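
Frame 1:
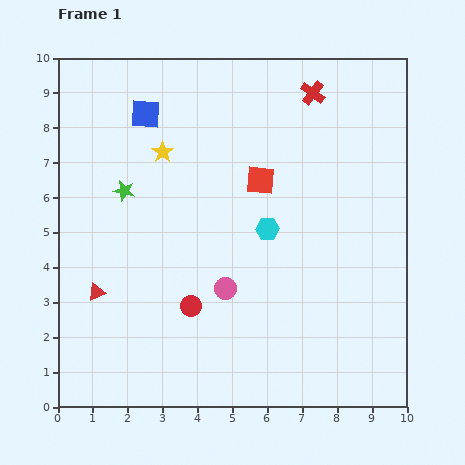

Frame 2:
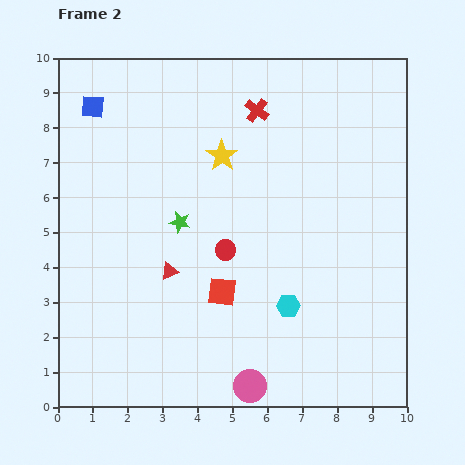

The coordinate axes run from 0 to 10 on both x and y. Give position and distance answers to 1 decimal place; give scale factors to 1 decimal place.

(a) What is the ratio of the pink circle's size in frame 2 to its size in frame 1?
1.5×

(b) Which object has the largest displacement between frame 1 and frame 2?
the red square

(moved 3.4; next 2.9)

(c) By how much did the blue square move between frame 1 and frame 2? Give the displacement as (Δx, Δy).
(-1.5, 0.2)

The blue square was at (2.5, 8.4) in frame 1 and (1.0, 8.6) in frame 2.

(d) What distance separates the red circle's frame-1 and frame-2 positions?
1.9

The red circle moved from (3.8, 2.9) to (4.8, 4.5), a distance of √(1.0² + 1.6²) ≈ 1.9.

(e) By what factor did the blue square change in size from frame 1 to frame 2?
0.8×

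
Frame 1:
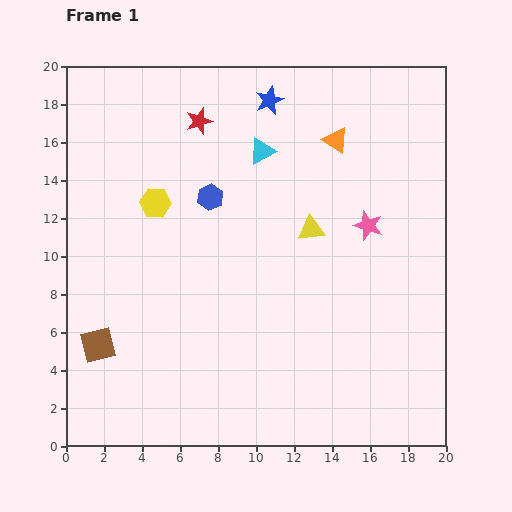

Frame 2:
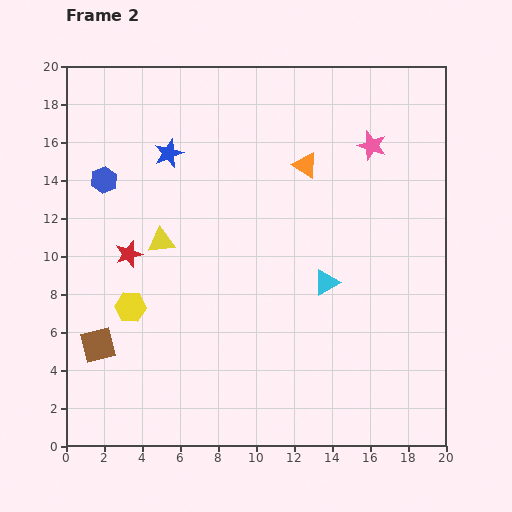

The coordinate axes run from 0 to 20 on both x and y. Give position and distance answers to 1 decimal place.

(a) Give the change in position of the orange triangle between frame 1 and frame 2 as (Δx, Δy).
(-1.6, -1.3)

The orange triangle was at (14.2, 16.1) in frame 1 and (12.6, 14.8) in frame 2.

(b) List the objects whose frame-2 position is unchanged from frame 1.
the brown square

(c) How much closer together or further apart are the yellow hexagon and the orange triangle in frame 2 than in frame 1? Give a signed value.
+1.8

Distance in frame 1: 10.1. Distance in frame 2: 11.9.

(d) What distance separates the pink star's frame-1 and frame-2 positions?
4.2

The pink star moved from (15.9, 11.6) to (16.1, 15.8), a distance of √(0.2² + 4.2²) ≈ 4.2.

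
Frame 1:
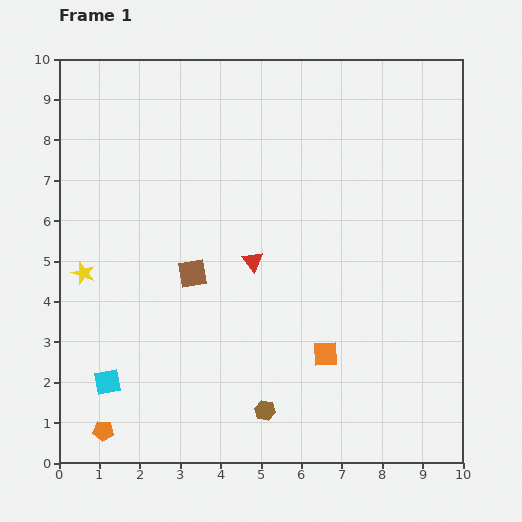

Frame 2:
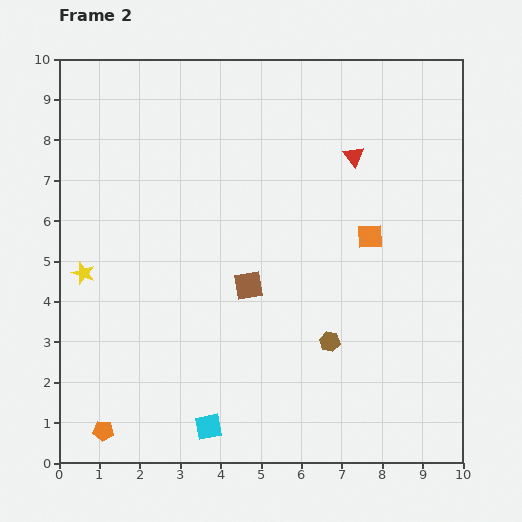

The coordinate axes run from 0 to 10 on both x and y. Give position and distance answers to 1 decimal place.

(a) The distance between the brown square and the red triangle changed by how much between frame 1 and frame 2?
+2.6

Distance in frame 1: 1.5. Distance in frame 2: 4.1.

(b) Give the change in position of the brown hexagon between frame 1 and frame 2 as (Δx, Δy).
(1.6, 1.7)

The brown hexagon was at (5.1, 1.3) in frame 1 and (6.7, 3.0) in frame 2.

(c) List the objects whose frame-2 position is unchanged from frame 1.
the orange pentagon, the yellow star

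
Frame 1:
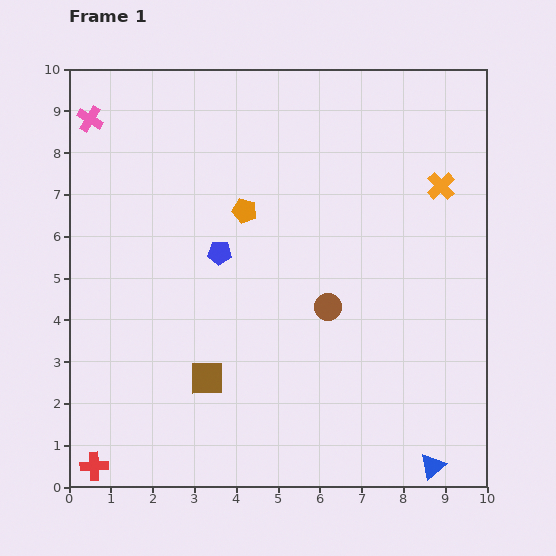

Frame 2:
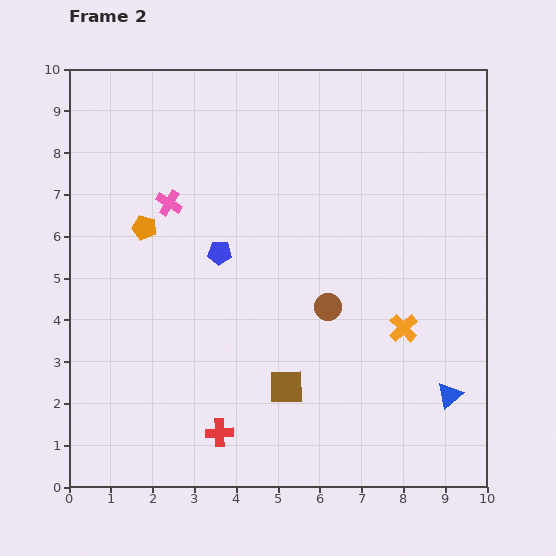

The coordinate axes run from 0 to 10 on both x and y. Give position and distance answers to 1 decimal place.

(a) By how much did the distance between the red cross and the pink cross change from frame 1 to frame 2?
-2.7

Distance in frame 1: 8.3. Distance in frame 2: 5.6.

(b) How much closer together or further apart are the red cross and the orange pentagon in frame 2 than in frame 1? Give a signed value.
-1.9

Distance in frame 1: 7.1. Distance in frame 2: 5.2.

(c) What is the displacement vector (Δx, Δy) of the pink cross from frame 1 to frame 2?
(1.9, -2.0)

The pink cross was at (0.5, 8.8) in frame 1 and (2.4, 6.8) in frame 2.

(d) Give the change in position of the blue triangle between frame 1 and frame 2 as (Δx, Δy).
(0.4, 1.7)

The blue triangle was at (8.7, 0.5) in frame 1 and (9.1, 2.2) in frame 2.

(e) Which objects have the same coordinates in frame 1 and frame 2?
the blue pentagon, the brown circle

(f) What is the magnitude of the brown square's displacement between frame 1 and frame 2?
1.9

The brown square moved from (3.3, 2.6) to (5.2, 2.4), a distance of √(1.9² + 0.2²) ≈ 1.9.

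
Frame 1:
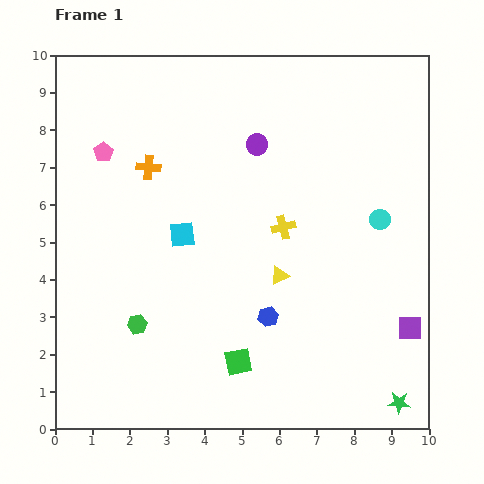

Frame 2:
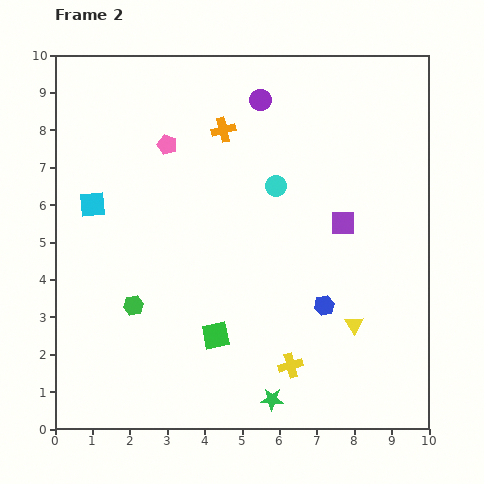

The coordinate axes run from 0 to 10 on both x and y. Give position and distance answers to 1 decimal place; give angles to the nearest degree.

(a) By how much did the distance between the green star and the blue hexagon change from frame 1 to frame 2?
-1.3

Distance in frame 1: 4.2. Distance in frame 2: 2.9.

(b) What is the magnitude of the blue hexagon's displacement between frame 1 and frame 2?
1.5

The blue hexagon moved from (5.7, 3.0) to (7.2, 3.3), a distance of √(1.5² + 0.3²) ≈ 1.5.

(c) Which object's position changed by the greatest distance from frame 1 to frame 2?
the yellow cross

(moved 3.7; next 3.4)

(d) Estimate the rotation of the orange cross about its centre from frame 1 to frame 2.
19° counter-clockwise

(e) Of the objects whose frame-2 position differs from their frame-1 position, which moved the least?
the green hexagon

(moved 0.5)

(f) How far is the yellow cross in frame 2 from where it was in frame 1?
3.7

The yellow cross moved from (6.1, 5.4) to (6.3, 1.7), a distance of √(0.2² + 3.7²) ≈ 3.7.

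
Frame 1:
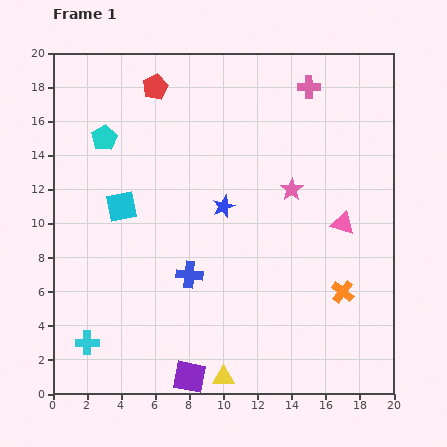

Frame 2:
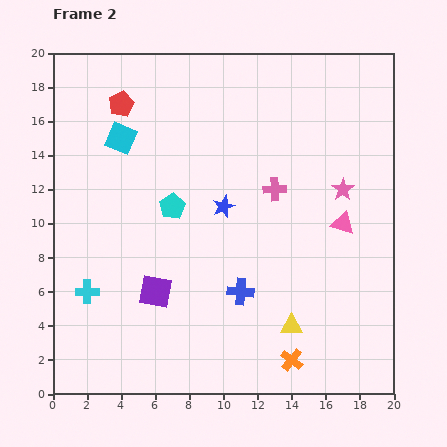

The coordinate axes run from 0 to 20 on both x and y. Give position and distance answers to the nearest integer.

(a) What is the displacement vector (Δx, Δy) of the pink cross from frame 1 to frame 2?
(-2, -6)

The pink cross was at (15, 18) in frame 1 and (13, 12) in frame 2.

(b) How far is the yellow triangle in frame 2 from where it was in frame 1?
5

The yellow triangle moved from (10, 1) to (14, 4), a distance of √(4² + 3²) ≈ 5.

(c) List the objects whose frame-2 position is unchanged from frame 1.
the pink triangle, the blue star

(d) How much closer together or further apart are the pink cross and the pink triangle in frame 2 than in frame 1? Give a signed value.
-4

Distance in frame 1: 8. Distance in frame 2: 4.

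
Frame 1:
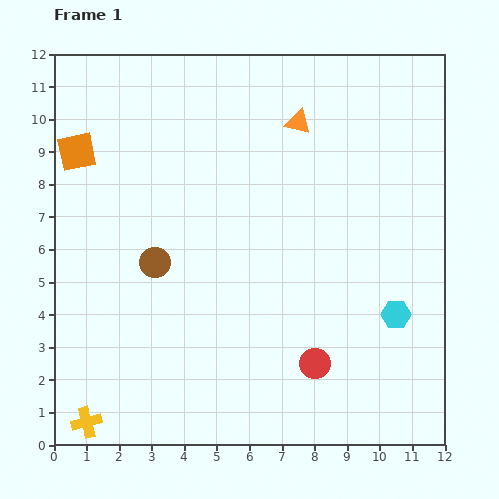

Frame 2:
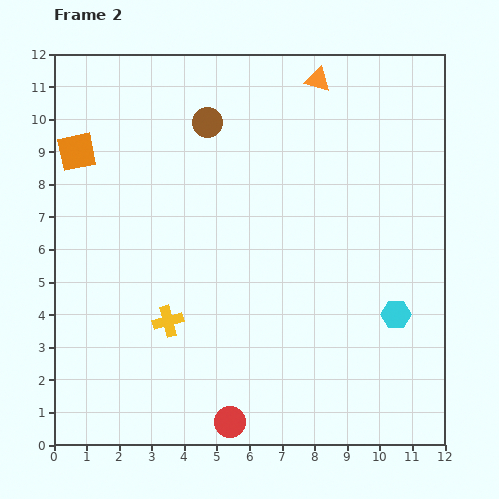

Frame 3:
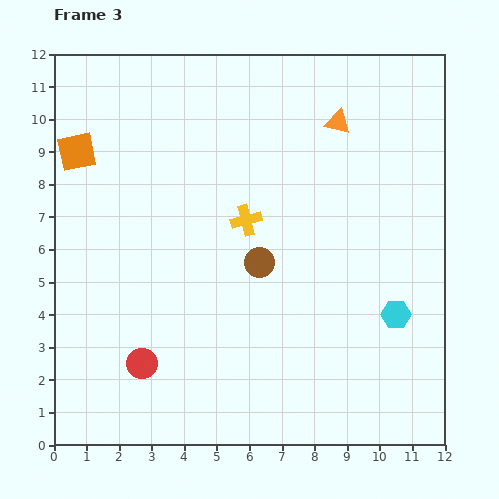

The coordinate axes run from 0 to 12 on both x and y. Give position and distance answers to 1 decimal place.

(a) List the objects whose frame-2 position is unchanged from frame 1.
the orange square, the cyan hexagon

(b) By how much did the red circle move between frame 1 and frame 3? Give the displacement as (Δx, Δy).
(-5.3, 0.0)

The red circle was at (8.0, 2.5) in frame 1 and (2.7, 2.5) in frame 3.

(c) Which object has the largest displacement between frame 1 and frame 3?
the yellow cross

(moved 7.9; next 5.3)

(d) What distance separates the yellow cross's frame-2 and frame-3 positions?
3.9

The yellow cross moved from (3.5, 3.8) to (5.9, 6.9), a distance of √(2.4² + 3.1²) ≈ 3.9.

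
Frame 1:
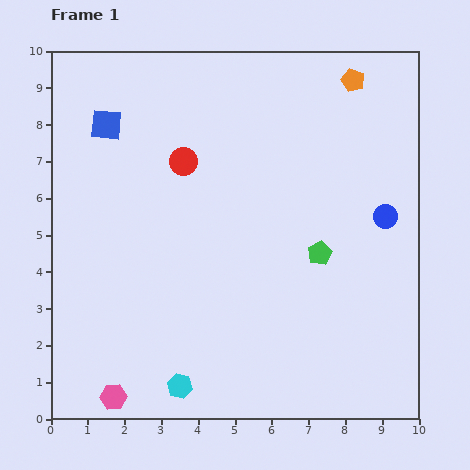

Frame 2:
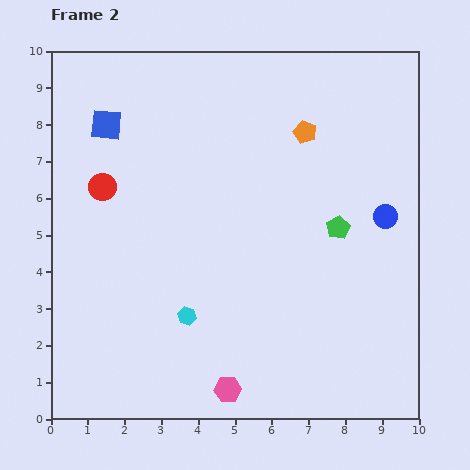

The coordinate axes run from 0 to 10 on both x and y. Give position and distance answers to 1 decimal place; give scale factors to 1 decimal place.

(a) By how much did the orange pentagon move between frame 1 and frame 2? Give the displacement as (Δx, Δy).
(-1.3, -1.4)

The orange pentagon was at (8.2, 9.2) in frame 1 and (6.9, 7.8) in frame 2.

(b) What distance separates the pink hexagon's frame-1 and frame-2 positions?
3.1

The pink hexagon moved from (1.7, 0.6) to (4.8, 0.8), a distance of √(3.1² + 0.2²) ≈ 3.1.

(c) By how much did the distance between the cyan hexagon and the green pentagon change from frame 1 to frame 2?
-0.4

Distance in frame 1: 5.2. Distance in frame 2: 4.8.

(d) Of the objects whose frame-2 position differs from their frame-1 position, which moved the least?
the green pentagon

(moved 0.9)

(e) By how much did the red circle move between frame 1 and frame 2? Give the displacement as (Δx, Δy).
(-2.2, -0.7)

The red circle was at (3.6, 7.0) in frame 1 and (1.4, 6.3) in frame 2.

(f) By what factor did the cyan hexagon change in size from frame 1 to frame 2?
0.7×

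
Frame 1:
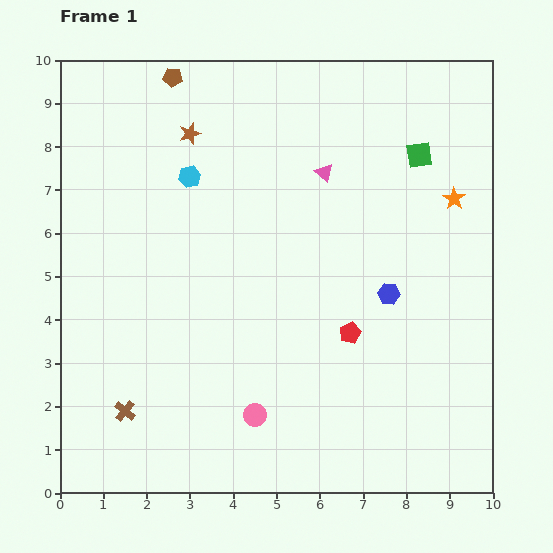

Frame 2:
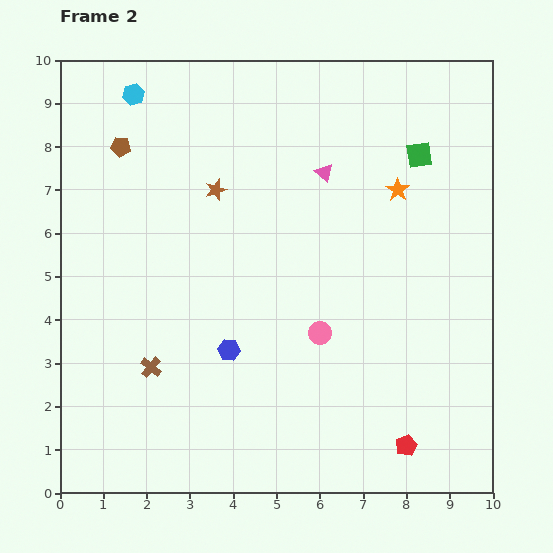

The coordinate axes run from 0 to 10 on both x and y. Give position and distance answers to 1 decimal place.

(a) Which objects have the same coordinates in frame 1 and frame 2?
the green square, the pink triangle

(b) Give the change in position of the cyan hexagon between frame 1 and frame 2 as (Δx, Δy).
(-1.3, 1.9)

The cyan hexagon was at (3.0, 7.3) in frame 1 and (1.7, 9.2) in frame 2.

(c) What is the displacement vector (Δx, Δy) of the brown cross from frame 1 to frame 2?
(0.6, 1.0)

The brown cross was at (1.5, 1.9) in frame 1 and (2.1, 2.9) in frame 2.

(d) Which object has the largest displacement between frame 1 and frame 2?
the blue hexagon

(moved 3.9; next 2.9)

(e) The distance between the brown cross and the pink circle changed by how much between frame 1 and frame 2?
+1.0

Distance in frame 1: 3.0. Distance in frame 2: 4.0.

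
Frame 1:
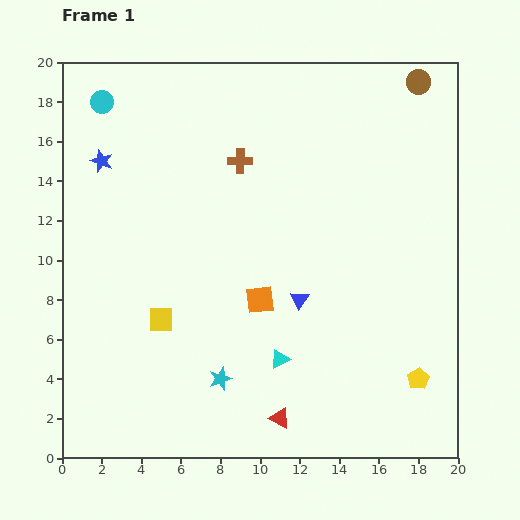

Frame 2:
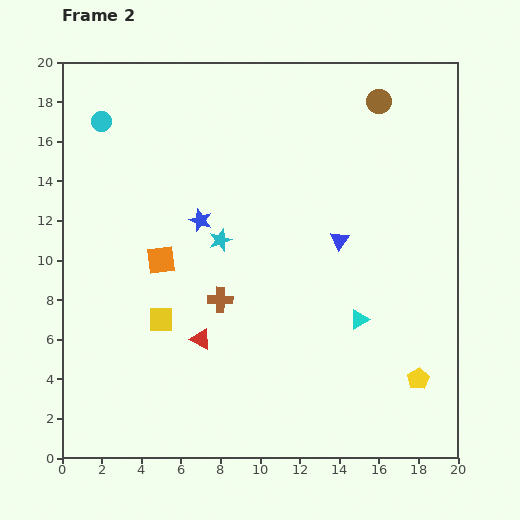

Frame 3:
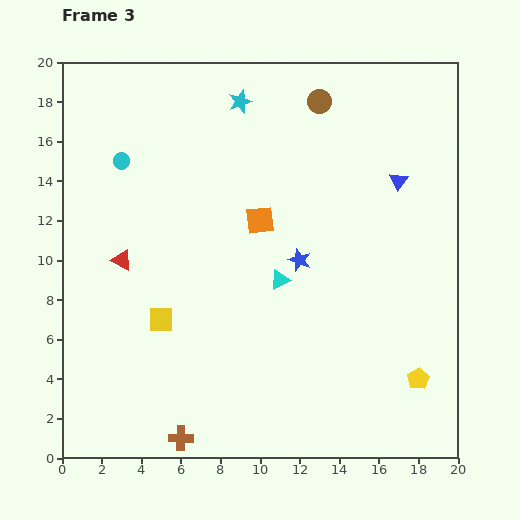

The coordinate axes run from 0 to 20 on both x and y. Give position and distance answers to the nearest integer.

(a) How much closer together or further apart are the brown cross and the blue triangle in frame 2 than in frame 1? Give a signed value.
-1

Distance in frame 1: 8. Distance in frame 2: 7.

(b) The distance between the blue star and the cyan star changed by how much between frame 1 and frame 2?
-12

Distance in frame 1: 13. Distance in frame 2: 1.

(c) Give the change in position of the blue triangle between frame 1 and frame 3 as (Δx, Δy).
(5, 6)

The blue triangle was at (12, 8) in frame 1 and (17, 14) in frame 3.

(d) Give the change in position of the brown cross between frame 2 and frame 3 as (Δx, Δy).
(-2, -7)

The brown cross was at (8, 8) in frame 2 and (6, 1) in frame 3.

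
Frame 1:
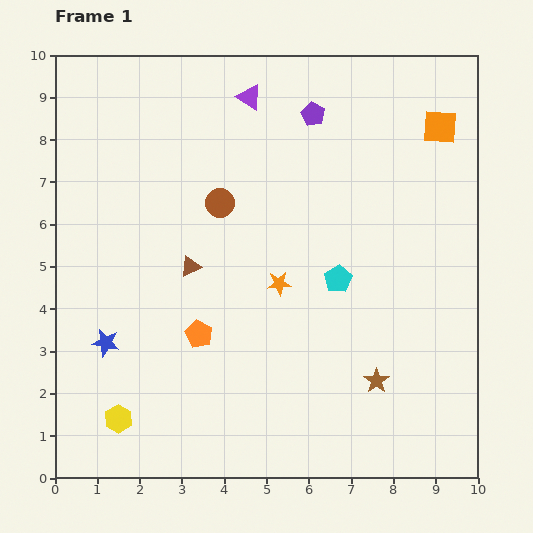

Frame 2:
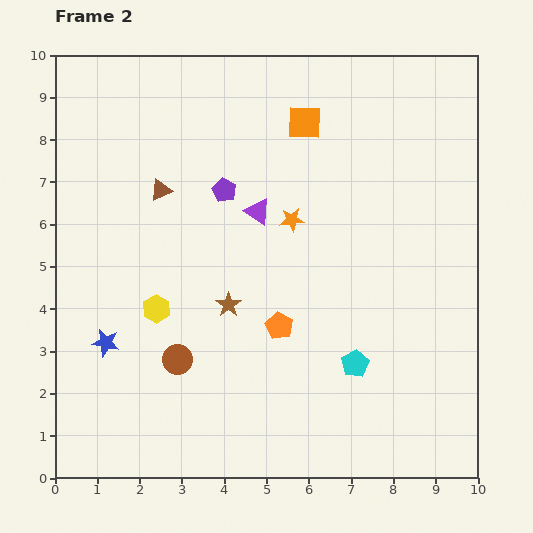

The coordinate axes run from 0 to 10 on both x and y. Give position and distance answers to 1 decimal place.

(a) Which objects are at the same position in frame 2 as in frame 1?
the blue star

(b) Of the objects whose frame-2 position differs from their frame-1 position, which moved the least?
the orange star

(moved 1.5)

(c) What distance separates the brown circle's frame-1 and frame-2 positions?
3.8

The brown circle moved from (3.9, 6.5) to (2.9, 2.8), a distance of √(1.0² + 3.7²) ≈ 3.8.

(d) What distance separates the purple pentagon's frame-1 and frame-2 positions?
2.8

The purple pentagon moved from (6.1, 8.6) to (4.0, 6.8), a distance of √(2.1² + 1.8²) ≈ 2.8.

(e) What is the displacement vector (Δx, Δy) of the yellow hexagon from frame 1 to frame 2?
(0.9, 2.6)

The yellow hexagon was at (1.5, 1.4) in frame 1 and (2.4, 4.0) in frame 2.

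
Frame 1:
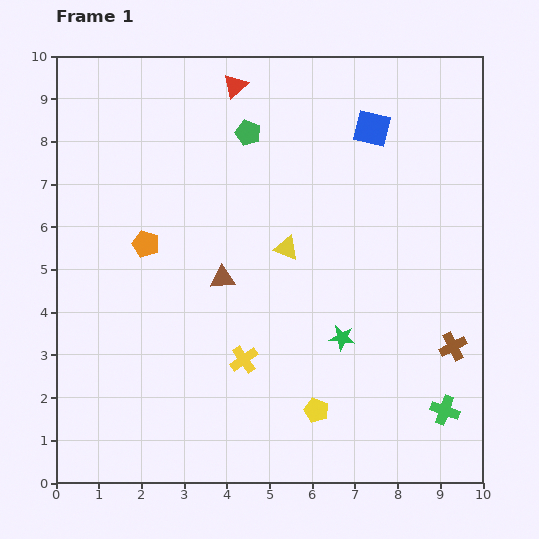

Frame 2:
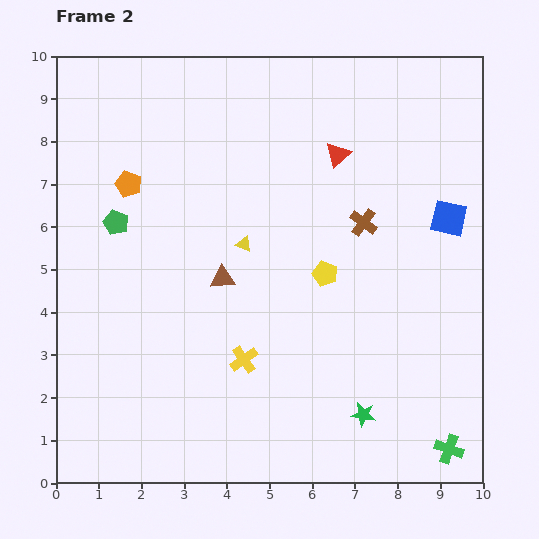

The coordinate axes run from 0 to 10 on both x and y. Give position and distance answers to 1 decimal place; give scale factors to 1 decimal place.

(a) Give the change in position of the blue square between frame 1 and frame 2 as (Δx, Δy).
(1.8, -2.1)

The blue square was at (7.4, 8.3) in frame 1 and (9.2, 6.2) in frame 2.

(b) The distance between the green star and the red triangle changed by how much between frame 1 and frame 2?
-0.3

Distance in frame 1: 6.4. Distance in frame 2: 6.1.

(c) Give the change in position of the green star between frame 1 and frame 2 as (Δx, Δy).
(0.5, -1.8)

The green star was at (6.7, 3.4) in frame 1 and (7.2, 1.6) in frame 2.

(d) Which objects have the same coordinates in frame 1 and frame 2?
the yellow cross, the brown triangle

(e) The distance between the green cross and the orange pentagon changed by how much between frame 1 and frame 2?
+1.7

Distance in frame 1: 8.0. Distance in frame 2: 9.7.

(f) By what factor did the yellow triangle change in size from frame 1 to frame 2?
0.6×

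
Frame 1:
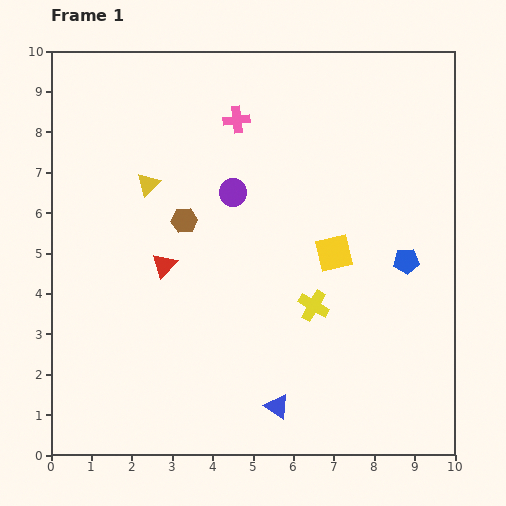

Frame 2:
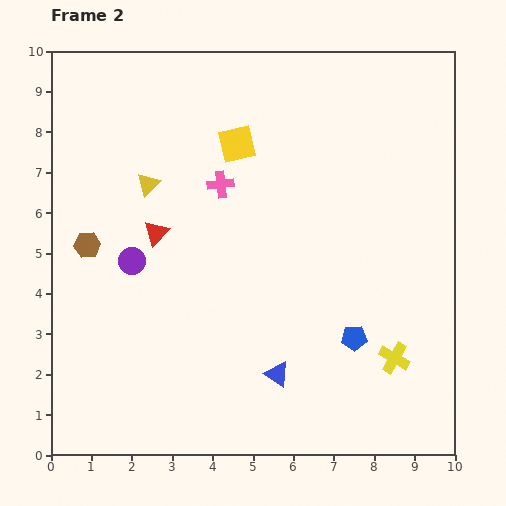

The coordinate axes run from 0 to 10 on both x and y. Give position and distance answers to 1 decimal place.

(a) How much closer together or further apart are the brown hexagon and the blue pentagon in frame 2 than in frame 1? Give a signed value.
+1.4

Distance in frame 1: 5.6. Distance in frame 2: 7.0.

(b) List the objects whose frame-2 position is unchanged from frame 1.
the yellow triangle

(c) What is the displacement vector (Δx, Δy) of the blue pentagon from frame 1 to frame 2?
(-1.3, -1.9)

The blue pentagon was at (8.8, 4.8) in frame 1 and (7.5, 2.9) in frame 2.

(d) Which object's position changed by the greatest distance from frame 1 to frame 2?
the yellow square

(moved 3.6; next 3.0)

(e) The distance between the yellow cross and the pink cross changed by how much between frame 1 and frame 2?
+1.1

Distance in frame 1: 5.0. Distance in frame 2: 6.1.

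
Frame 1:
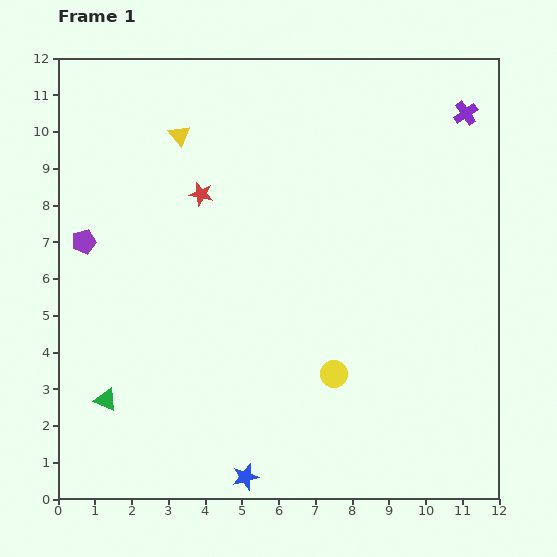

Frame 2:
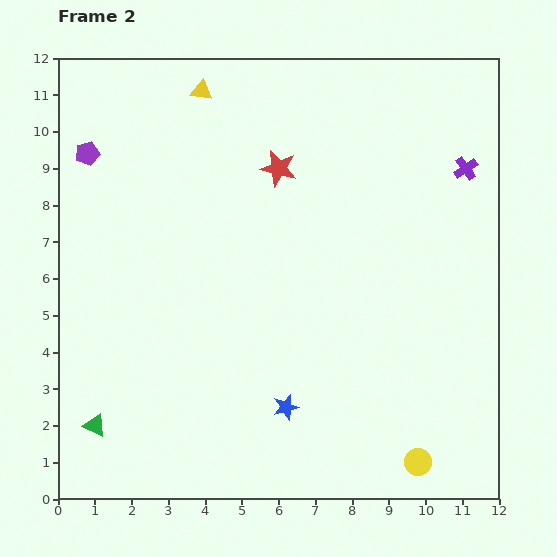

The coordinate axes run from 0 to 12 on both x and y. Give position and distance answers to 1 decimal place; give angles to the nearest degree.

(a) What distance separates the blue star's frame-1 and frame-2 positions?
2.2

The blue star moved from (5.1, 0.6) to (6.2, 2.5), a distance of √(1.1² + 1.9²) ≈ 2.2.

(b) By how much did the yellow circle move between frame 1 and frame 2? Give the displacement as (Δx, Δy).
(2.3, -2.4)

The yellow circle was at (7.5, 3.4) in frame 1 and (9.8, 1.0) in frame 2.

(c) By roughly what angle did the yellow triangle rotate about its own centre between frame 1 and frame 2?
43° counter-clockwise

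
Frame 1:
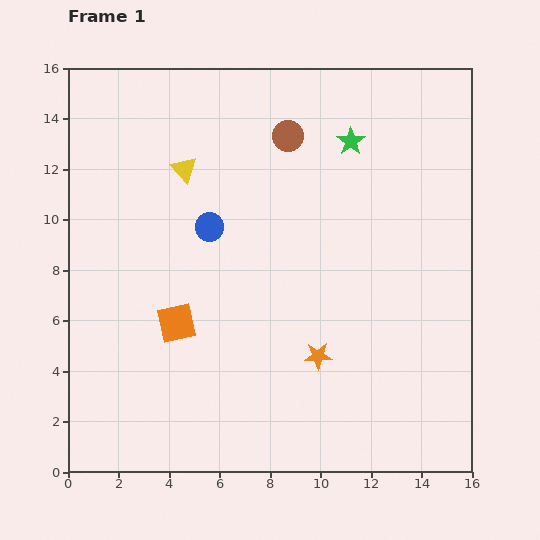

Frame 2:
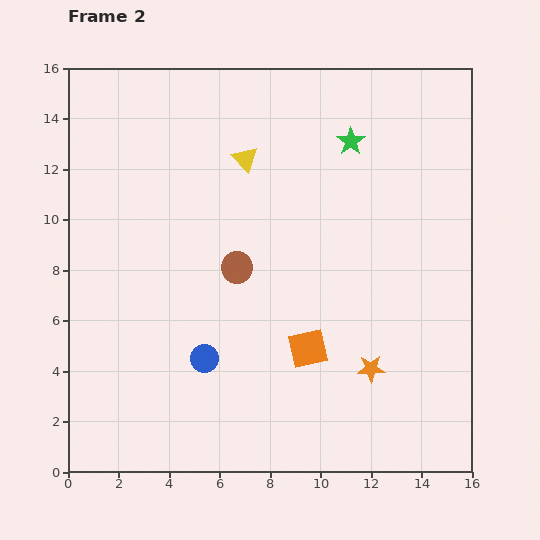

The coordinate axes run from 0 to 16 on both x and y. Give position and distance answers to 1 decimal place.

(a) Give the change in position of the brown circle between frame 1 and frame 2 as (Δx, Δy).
(-2.0, -5.2)

The brown circle was at (8.7, 13.3) in frame 1 and (6.7, 8.1) in frame 2.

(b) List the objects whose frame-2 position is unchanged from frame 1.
the green star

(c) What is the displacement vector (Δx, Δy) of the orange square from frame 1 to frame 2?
(5.2, -1.0)

The orange square was at (4.3, 5.9) in frame 1 and (9.5, 4.9) in frame 2.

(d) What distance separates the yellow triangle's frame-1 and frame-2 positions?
2.4

The yellow triangle moved from (4.6, 12.0) to (7.0, 12.4), a distance of √(2.4² + 0.4²) ≈ 2.4.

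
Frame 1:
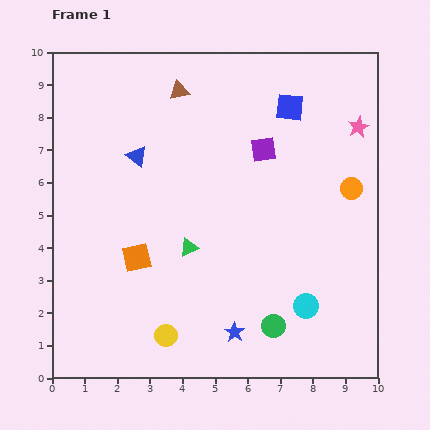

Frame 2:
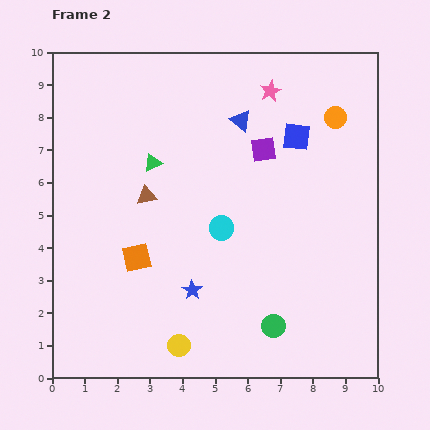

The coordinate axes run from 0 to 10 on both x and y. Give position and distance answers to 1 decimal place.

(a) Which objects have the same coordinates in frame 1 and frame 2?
the orange square, the purple square, the green circle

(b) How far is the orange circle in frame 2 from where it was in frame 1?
2.3

The orange circle moved from (9.2, 5.8) to (8.7, 8.0), a distance of √(0.5² + 2.2²) ≈ 2.3.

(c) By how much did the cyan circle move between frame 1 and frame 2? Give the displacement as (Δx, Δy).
(-2.6, 2.4)

The cyan circle was at (7.8, 2.2) in frame 1 and (5.2, 4.6) in frame 2.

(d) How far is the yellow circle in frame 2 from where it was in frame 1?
0.5

The yellow circle moved from (3.5, 1.3) to (3.9, 1.0), a distance of √(0.4² + 0.3²) ≈ 0.5.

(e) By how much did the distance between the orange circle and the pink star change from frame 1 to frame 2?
+0.3

Distance in frame 1: 1.9. Distance in frame 2: 2.2.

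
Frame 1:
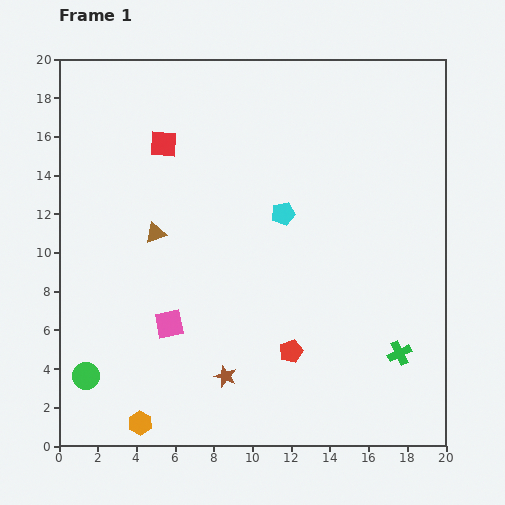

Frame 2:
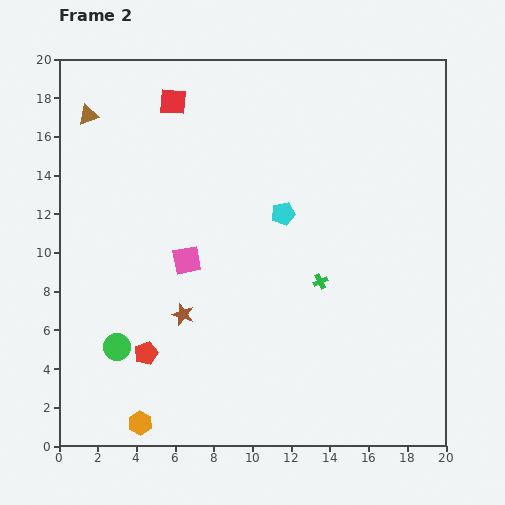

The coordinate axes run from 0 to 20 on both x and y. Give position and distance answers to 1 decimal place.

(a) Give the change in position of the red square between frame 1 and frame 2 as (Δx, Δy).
(0.5, 2.2)

The red square was at (5.4, 15.6) in frame 1 and (5.9, 17.8) in frame 2.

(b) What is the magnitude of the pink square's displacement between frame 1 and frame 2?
3.4

The pink square moved from (5.7, 6.3) to (6.6, 9.6), a distance of √(0.9² + 3.3²) ≈ 3.4.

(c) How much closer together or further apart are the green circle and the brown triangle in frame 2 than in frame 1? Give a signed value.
+3.9

Distance in frame 1: 8.2. Distance in frame 2: 12.1.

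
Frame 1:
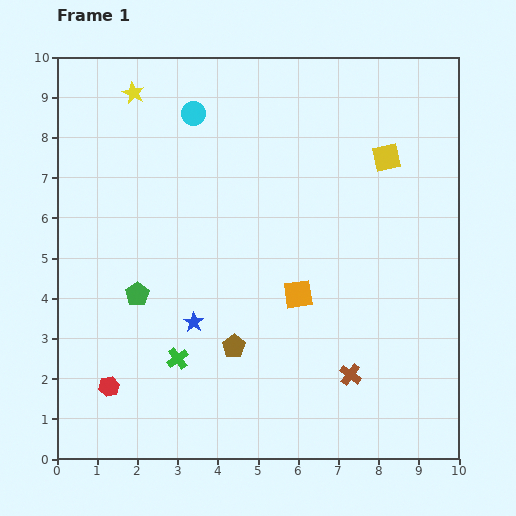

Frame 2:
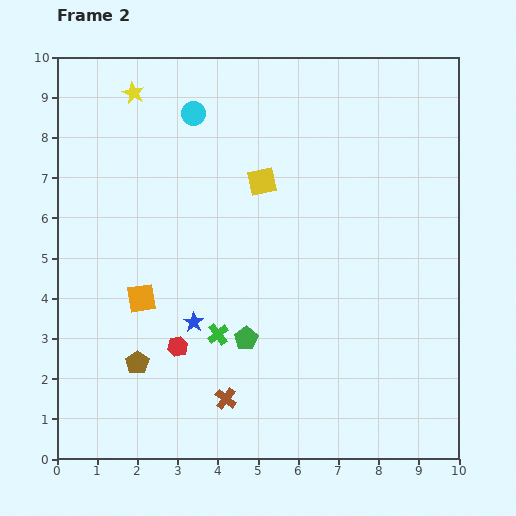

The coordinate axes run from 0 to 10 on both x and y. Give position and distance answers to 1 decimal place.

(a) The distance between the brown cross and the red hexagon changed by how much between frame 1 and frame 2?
-4.2

Distance in frame 1: 6.0. Distance in frame 2: 1.8.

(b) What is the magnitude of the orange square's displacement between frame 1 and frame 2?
3.9

The orange square moved from (6.0, 4.1) to (2.1, 4.0), a distance of √(3.9² + 0.1²) ≈ 3.9.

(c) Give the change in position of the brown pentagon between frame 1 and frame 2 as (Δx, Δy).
(-2.4, -0.4)

The brown pentagon was at (4.4, 2.8) in frame 1 and (2.0, 2.4) in frame 2.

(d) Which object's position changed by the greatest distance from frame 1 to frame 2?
the orange square

(moved 3.9; next 3.2)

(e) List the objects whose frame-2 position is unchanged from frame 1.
the cyan circle, the yellow star, the blue star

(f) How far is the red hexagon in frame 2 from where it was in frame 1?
2.0

The red hexagon moved from (1.3, 1.8) to (3.0, 2.8), a distance of √(1.7² + 1.0²) ≈ 2.0.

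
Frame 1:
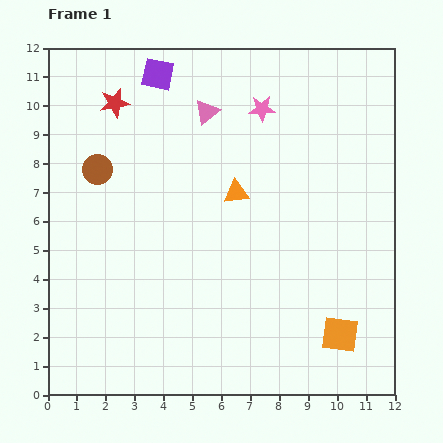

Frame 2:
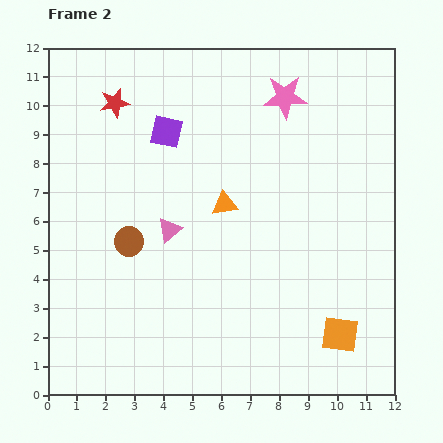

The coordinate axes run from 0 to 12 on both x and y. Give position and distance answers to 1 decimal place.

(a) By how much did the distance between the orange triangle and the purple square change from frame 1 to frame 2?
-1.7

Distance in frame 1: 4.9. Distance in frame 2: 3.2.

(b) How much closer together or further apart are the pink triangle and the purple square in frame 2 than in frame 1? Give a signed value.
+1.3

Distance in frame 1: 2.1. Distance in frame 2: 3.4.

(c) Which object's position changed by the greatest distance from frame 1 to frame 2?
the pink triangle

(moved 4.3; next 2.7)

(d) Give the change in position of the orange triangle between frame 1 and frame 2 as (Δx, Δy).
(-0.4, -0.4)

The orange triangle was at (6.5, 7.0) in frame 1 and (6.1, 6.6) in frame 2.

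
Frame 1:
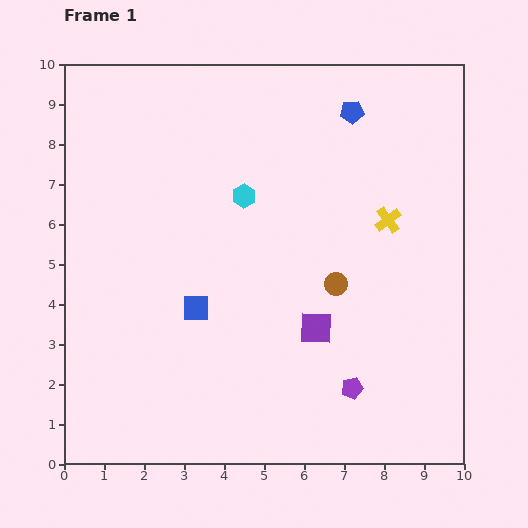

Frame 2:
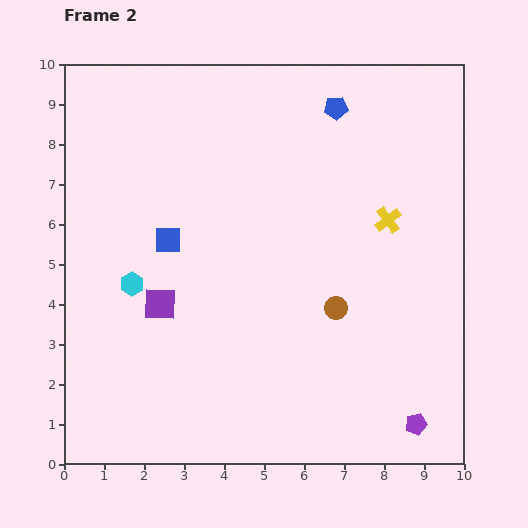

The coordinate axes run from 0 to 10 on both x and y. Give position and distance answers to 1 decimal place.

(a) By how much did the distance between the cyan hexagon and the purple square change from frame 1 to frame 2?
-2.9

Distance in frame 1: 3.8. Distance in frame 2: 0.9.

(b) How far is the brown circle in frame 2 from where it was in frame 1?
0.6

The brown circle moved from (6.8, 4.5) to (6.8, 3.9), a distance of √(0.0² + 0.6²) ≈ 0.6.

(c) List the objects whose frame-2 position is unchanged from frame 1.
the yellow cross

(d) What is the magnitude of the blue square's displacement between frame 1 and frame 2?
1.8

The blue square moved from (3.3, 3.9) to (2.6, 5.6), a distance of √(0.7² + 1.7²) ≈ 1.8.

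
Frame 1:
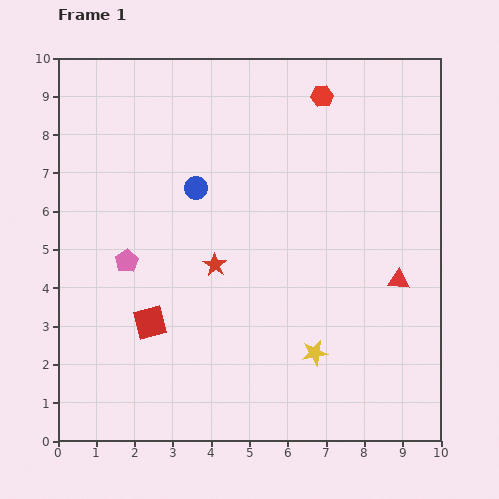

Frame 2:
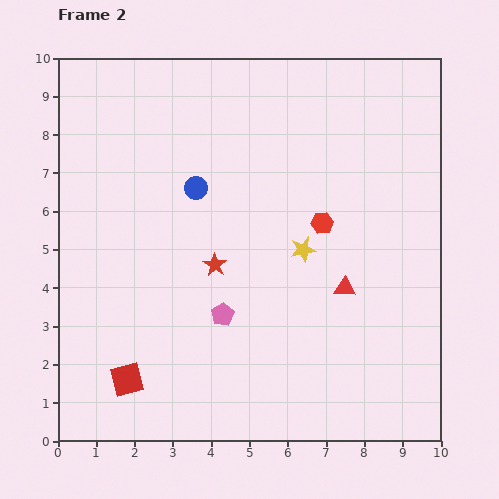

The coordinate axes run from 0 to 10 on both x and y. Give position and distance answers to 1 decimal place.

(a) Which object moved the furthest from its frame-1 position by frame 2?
the red hexagon

(moved 3.3; next 2.9)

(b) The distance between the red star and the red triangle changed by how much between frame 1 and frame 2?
-1.3

Distance in frame 1: 4.8. Distance in frame 2: 3.5.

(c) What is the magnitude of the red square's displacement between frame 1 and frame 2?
1.6

The red square moved from (2.4, 3.1) to (1.8, 1.6), a distance of √(0.6² + 1.5²) ≈ 1.6.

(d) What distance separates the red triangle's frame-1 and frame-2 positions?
1.4

The red triangle moved from (8.9, 4.2) to (7.5, 4.0), a distance of √(1.4² + 0.2²) ≈ 1.4.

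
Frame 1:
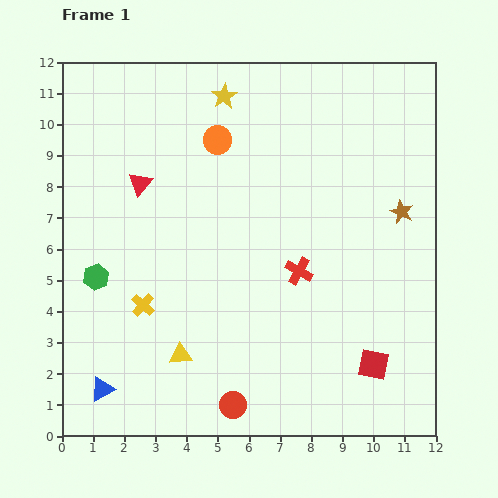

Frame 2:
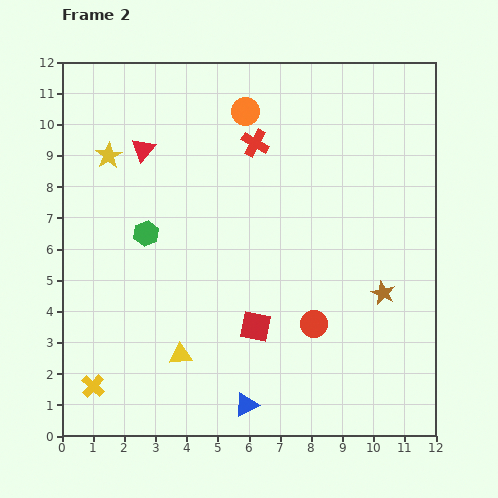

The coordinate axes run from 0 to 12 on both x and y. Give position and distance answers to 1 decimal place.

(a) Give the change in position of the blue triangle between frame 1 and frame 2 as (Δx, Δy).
(4.6, -0.5)

The blue triangle was at (1.3, 1.5) in frame 1 and (5.9, 1.0) in frame 2.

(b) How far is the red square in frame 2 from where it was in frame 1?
4.0

The red square moved from (10.0, 2.3) to (6.2, 3.5), a distance of √(3.8² + 1.2²) ≈ 4.0.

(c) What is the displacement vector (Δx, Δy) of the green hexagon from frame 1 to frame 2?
(1.6, 1.4)

The green hexagon was at (1.1, 5.1) in frame 1 and (2.7, 6.5) in frame 2.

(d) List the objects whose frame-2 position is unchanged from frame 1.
the yellow triangle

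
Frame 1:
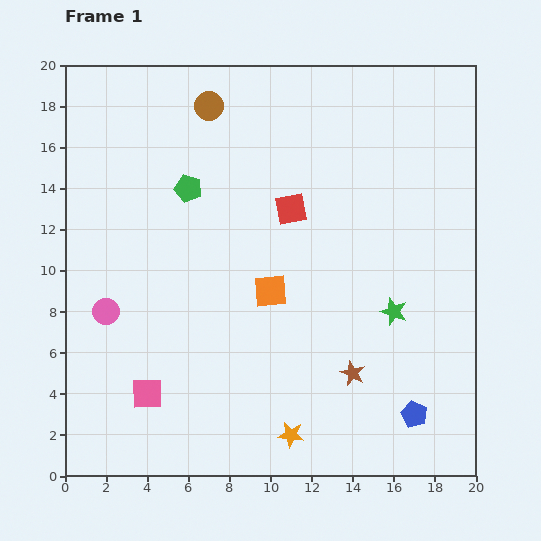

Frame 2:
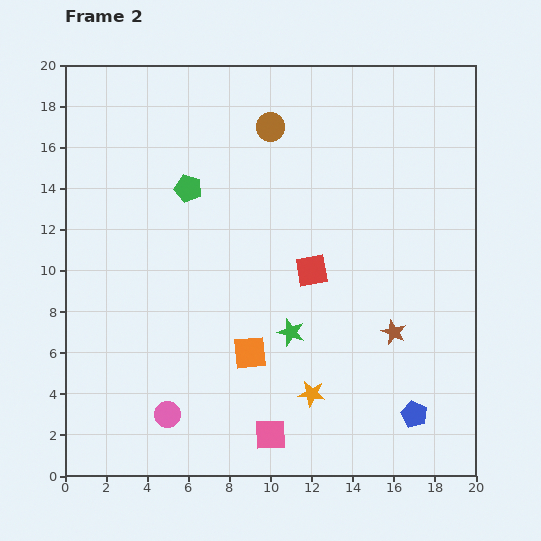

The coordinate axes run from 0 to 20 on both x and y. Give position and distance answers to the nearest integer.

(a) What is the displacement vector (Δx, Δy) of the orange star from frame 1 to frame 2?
(1, 2)

The orange star was at (11, 2) in frame 1 and (12, 4) in frame 2.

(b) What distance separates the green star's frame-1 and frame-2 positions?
5

The green star moved from (16, 8) to (11, 7), a distance of √(5² + 1²) ≈ 5.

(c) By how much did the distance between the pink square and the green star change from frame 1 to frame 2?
-8

Distance in frame 1: 13. Distance in frame 2: 5.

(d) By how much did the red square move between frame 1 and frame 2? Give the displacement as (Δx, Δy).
(1, -3)

The red square was at (11, 13) in frame 1 and (12, 10) in frame 2.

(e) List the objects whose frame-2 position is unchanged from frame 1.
the blue pentagon, the green pentagon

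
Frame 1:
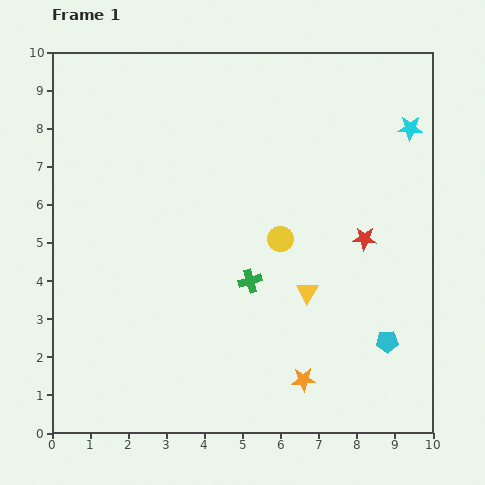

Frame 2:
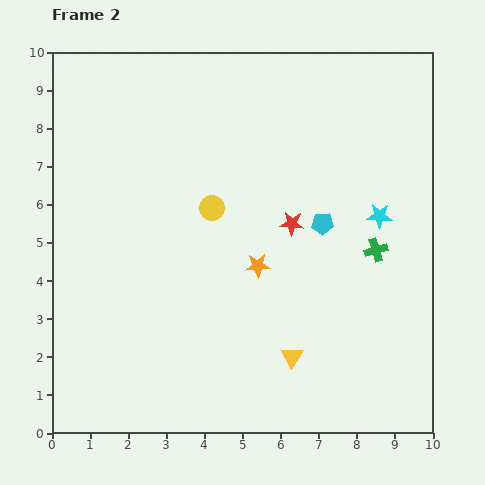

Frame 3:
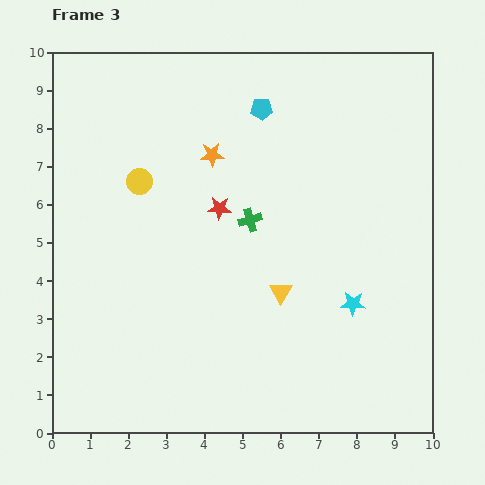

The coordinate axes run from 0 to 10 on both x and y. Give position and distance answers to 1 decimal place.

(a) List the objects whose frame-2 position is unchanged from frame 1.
none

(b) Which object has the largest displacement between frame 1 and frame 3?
the cyan pentagon

(moved 6.9; next 6.4)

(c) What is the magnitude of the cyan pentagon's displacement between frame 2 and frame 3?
3.4

The cyan pentagon moved from (7.1, 5.5) to (5.5, 8.5), a distance of √(1.6² + 3.0²) ≈ 3.4.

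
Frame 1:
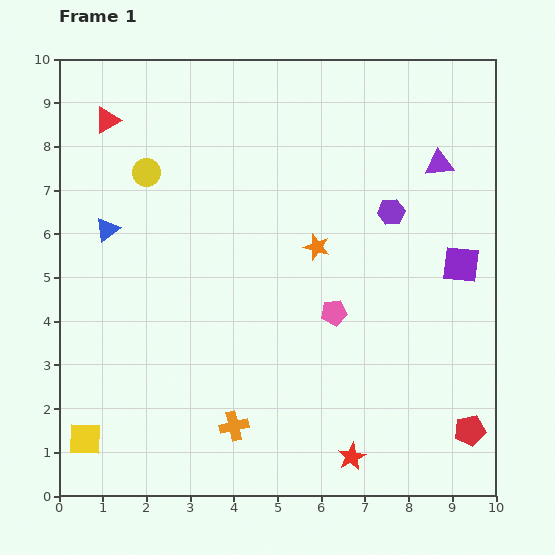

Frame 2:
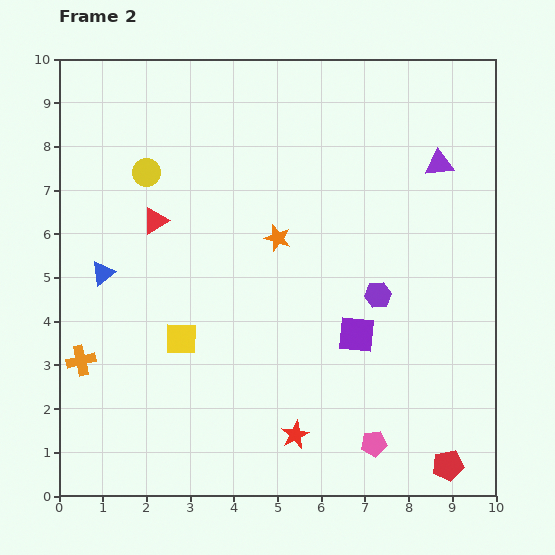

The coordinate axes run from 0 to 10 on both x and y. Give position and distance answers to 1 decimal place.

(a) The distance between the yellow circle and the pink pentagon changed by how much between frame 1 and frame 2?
+2.7

Distance in frame 1: 5.4. Distance in frame 2: 8.1.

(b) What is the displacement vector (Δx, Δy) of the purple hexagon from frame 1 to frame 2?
(-0.3, -1.9)

The purple hexagon was at (7.6, 6.5) in frame 1 and (7.3, 4.6) in frame 2.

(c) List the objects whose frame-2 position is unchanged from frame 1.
the purple triangle, the yellow circle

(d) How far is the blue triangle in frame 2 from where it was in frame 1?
1.0

The blue triangle moved from (1.1, 6.1) to (1.0, 5.1), a distance of √(0.1² + 1.0²) ≈ 1.0.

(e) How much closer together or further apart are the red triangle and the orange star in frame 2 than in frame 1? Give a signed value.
-2.8

Distance in frame 1: 5.6. Distance in frame 2: 2.8.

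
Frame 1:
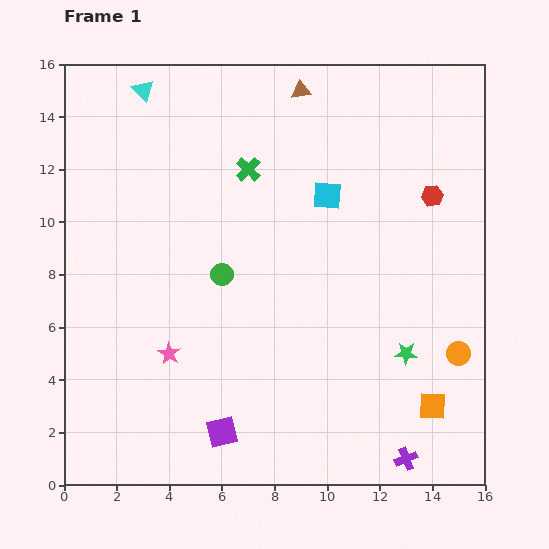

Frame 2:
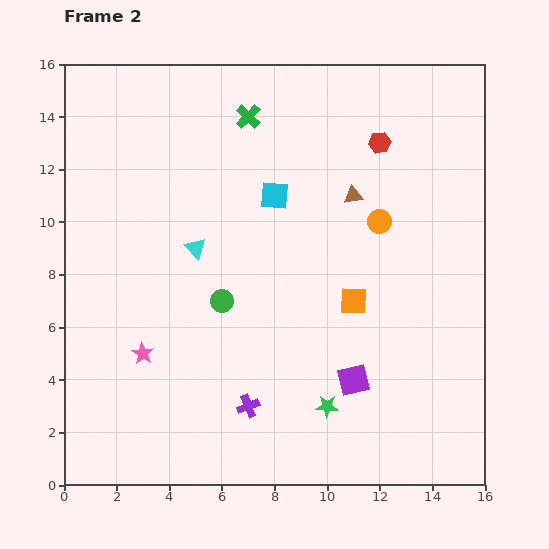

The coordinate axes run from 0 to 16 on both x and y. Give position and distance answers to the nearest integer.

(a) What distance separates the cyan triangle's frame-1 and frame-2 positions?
6

The cyan triangle moved from (3, 15) to (5, 9), a distance of √(2² + 6²) ≈ 6.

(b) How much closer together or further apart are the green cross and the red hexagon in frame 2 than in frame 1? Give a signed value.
-2

Distance in frame 1: 7. Distance in frame 2: 5.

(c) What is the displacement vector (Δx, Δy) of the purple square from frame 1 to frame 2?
(5, 2)

The purple square was at (6, 2) in frame 1 and (11, 4) in frame 2.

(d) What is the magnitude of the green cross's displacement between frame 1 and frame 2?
2

The green cross moved from (7, 12) to (7, 14), a distance of √(0² + 2²) ≈ 2.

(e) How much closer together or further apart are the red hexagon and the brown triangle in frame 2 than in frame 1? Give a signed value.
-4

Distance in frame 1: 6. Distance in frame 2: 2.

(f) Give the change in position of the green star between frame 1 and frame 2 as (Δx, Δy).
(-3, -2)

The green star was at (13, 5) in frame 1 and (10, 3) in frame 2.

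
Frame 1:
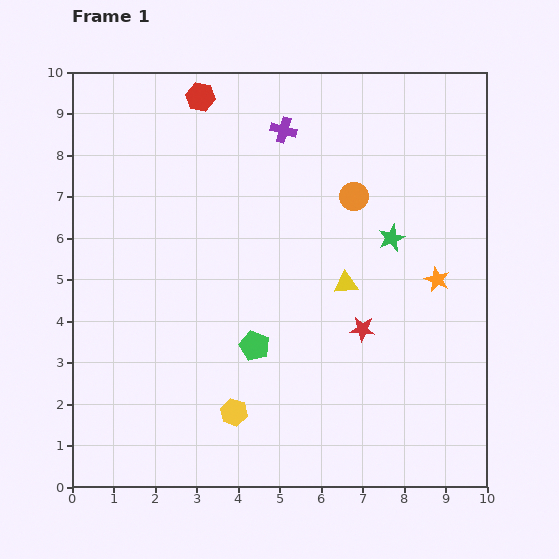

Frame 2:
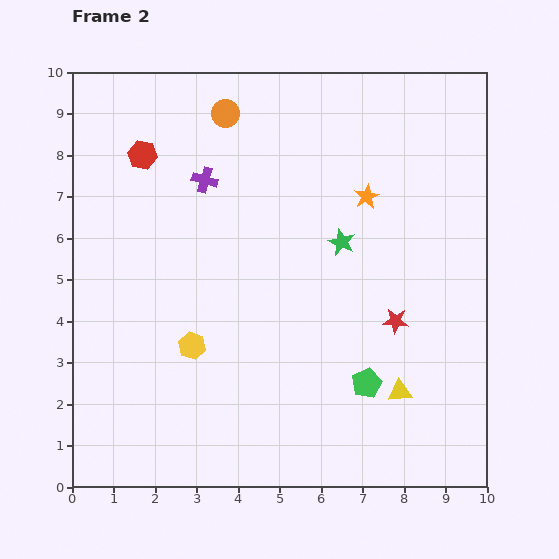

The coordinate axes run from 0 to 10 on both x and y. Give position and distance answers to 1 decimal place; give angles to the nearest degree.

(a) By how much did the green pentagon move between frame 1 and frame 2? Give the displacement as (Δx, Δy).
(2.7, -0.9)

The green pentagon was at (4.4, 3.4) in frame 1 and (7.1, 2.5) in frame 2.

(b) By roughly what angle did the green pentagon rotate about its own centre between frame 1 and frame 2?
25° clockwise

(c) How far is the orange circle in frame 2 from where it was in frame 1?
3.7

The orange circle moved from (6.8, 7.0) to (3.7, 9.0), a distance of √(3.1² + 2.0²) ≈ 3.7.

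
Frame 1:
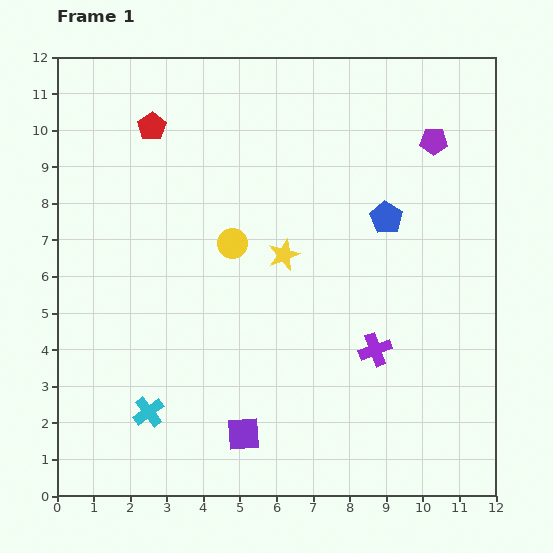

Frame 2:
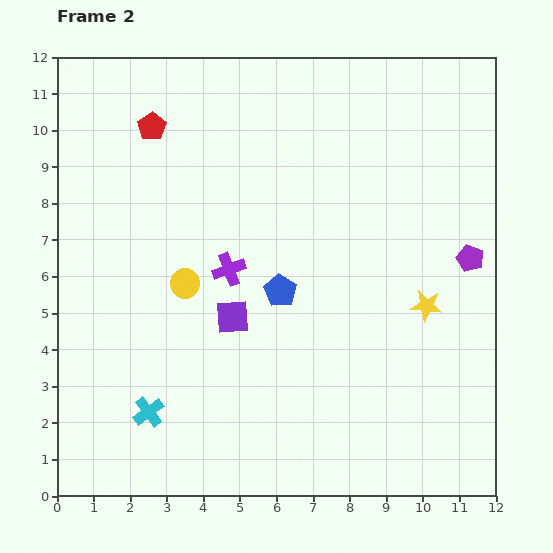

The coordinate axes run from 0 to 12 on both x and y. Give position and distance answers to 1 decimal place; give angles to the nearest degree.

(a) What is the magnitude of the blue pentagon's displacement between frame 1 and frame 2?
3.5

The blue pentagon moved from (9.0, 7.6) to (6.1, 5.6), a distance of √(2.9² + 2.0²) ≈ 3.5.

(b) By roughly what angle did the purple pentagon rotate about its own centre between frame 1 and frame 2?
20° clockwise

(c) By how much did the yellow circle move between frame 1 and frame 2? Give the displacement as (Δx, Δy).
(-1.3, -1.1)

The yellow circle was at (4.8, 6.9) in frame 1 and (3.5, 5.8) in frame 2.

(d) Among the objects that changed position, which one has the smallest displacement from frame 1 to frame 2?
the yellow circle

(moved 1.7)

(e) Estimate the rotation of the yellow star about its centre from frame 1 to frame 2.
28° clockwise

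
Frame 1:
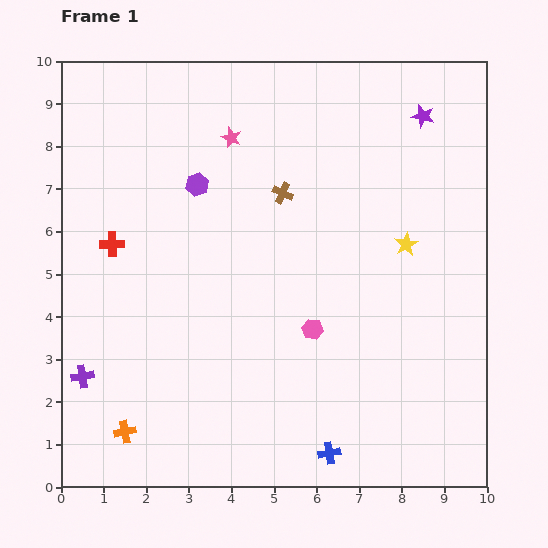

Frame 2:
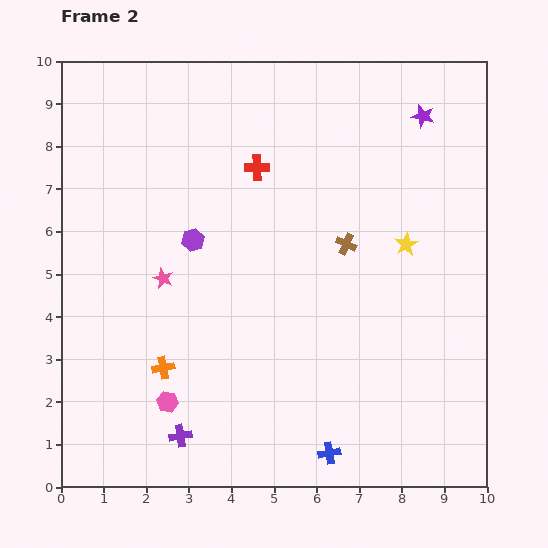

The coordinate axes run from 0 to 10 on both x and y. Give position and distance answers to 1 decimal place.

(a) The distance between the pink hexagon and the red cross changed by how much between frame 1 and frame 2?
+0.8

Distance in frame 1: 5.1. Distance in frame 2: 5.9.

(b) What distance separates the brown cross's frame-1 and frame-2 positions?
1.9

The brown cross moved from (5.2, 6.9) to (6.7, 5.7), a distance of √(1.5² + 1.2²) ≈ 1.9.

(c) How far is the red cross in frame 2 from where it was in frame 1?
3.8

The red cross moved from (1.2, 5.7) to (4.6, 7.5), a distance of √(3.4² + 1.8²) ≈ 3.8.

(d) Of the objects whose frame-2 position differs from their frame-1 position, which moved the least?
the purple hexagon

(moved 1.3)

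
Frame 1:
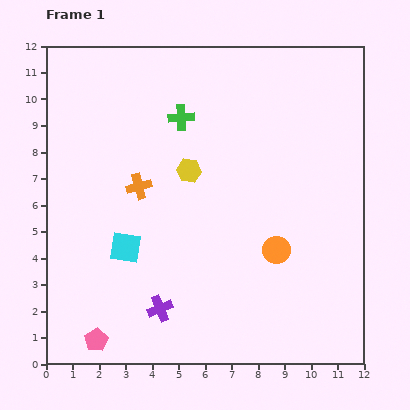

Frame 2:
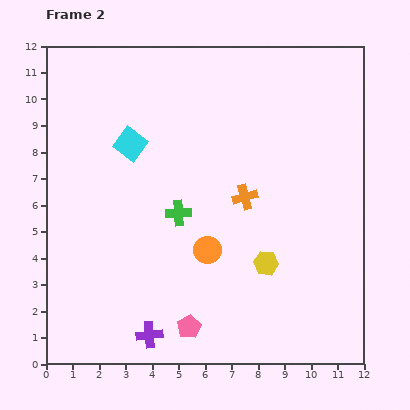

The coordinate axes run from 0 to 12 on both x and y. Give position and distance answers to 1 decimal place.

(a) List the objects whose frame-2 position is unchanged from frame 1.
none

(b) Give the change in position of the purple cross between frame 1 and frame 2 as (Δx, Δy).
(-0.4, -1.0)

The purple cross was at (4.3, 2.1) in frame 1 and (3.9, 1.1) in frame 2.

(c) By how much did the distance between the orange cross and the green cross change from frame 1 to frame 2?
-0.5

Distance in frame 1: 3.1. Distance in frame 2: 2.6.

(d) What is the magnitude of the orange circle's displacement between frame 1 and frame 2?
2.6

The orange circle moved from (8.7, 4.3) to (6.1, 4.3), a distance of √(2.6² + 0.0²) ≈ 2.6.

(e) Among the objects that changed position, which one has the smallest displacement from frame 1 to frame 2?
the purple cross

(moved 1.1)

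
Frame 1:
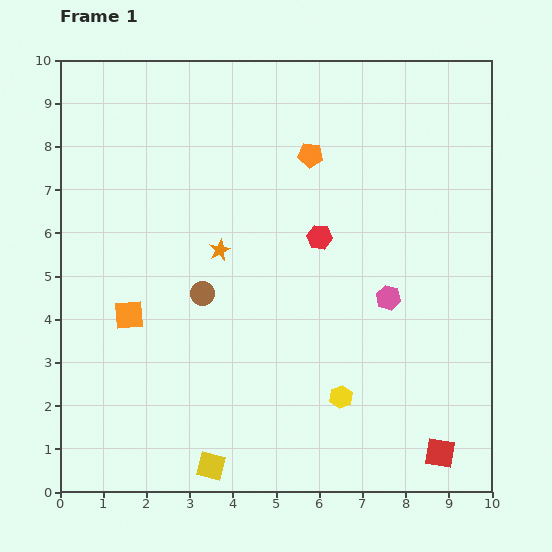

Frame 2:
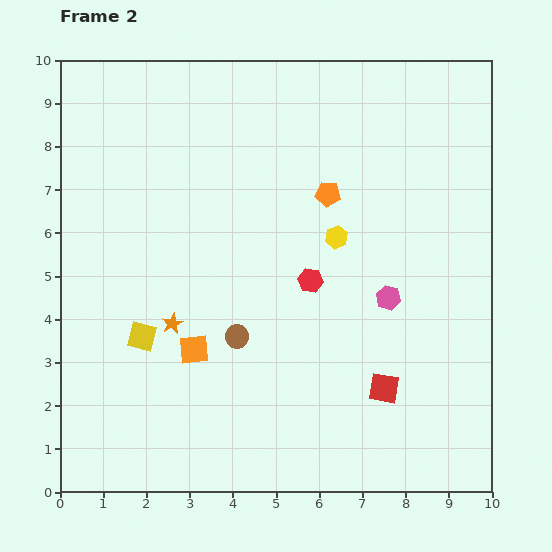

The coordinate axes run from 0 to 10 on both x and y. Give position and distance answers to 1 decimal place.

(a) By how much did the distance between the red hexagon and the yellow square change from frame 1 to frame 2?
-1.8

Distance in frame 1: 5.9. Distance in frame 2: 4.1.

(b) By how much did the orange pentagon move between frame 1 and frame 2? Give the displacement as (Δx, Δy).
(0.4, -0.9)

The orange pentagon was at (5.8, 7.8) in frame 1 and (6.2, 6.9) in frame 2.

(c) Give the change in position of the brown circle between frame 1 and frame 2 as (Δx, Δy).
(0.8, -1.0)

The brown circle was at (3.3, 4.6) in frame 1 and (4.1, 3.6) in frame 2.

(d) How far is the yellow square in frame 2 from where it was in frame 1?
3.4

The yellow square moved from (3.5, 0.6) to (1.9, 3.6), a distance of √(1.6² + 3.0²) ≈ 3.4.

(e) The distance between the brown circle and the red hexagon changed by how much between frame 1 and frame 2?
-0.9

Distance in frame 1: 3.0. Distance in frame 2: 2.1.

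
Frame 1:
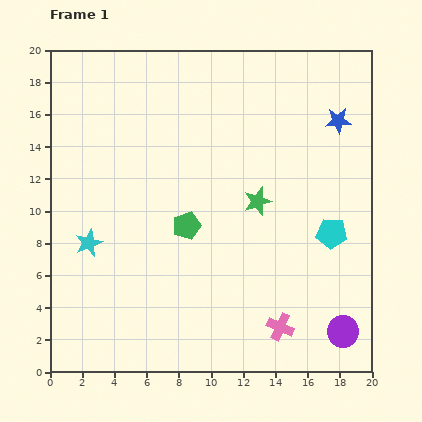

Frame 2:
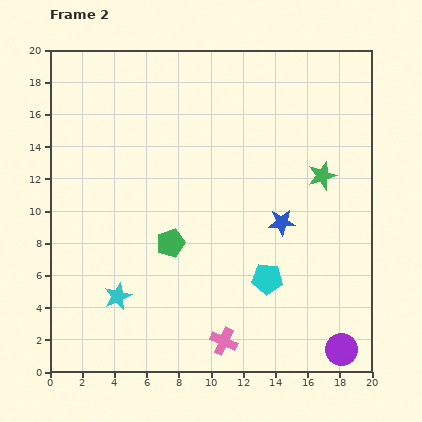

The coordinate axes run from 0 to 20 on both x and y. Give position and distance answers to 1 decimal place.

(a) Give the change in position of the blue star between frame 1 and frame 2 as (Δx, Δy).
(-3.5, -6.3)

The blue star was at (17.9, 15.6) in frame 1 and (14.4, 9.3) in frame 2.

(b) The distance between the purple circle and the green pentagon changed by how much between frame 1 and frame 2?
+0.8

Distance in frame 1: 11.7. Distance in frame 2: 12.5.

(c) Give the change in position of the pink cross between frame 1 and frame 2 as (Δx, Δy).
(-3.5, -0.9)

The pink cross was at (14.3, 2.8) in frame 1 and (10.8, 1.9) in frame 2.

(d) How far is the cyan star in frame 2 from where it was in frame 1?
3.8

The cyan star moved from (2.4, 8.0) to (4.2, 4.7), a distance of √(1.8² + 3.3²) ≈ 3.8.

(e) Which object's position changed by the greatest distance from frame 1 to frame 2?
the blue star

(moved 7.2; next 4.9)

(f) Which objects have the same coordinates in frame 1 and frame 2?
none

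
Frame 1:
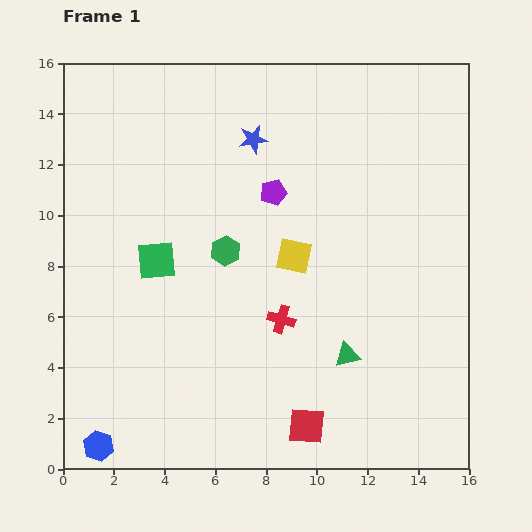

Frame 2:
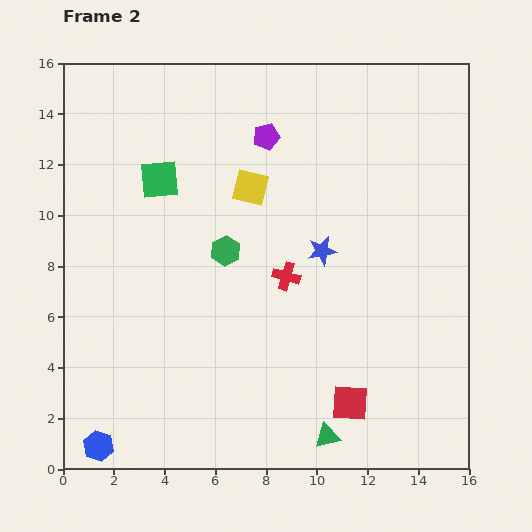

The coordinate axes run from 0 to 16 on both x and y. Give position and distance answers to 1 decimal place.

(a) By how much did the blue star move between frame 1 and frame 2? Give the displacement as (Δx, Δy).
(2.7, -4.4)

The blue star was at (7.5, 13.0) in frame 1 and (10.2, 8.6) in frame 2.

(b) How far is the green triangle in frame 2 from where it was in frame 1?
3.3

The green triangle moved from (11.2, 4.5) to (10.4, 1.3), a distance of √(0.8² + 3.2²) ≈ 3.3.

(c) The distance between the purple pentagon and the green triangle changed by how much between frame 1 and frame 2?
+5.0

Distance in frame 1: 7.0. Distance in frame 2: 12.0.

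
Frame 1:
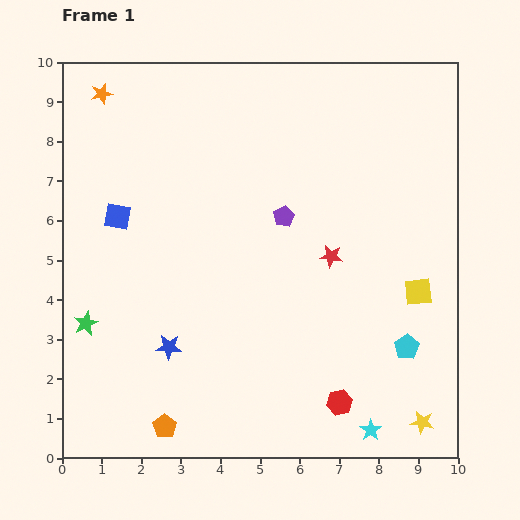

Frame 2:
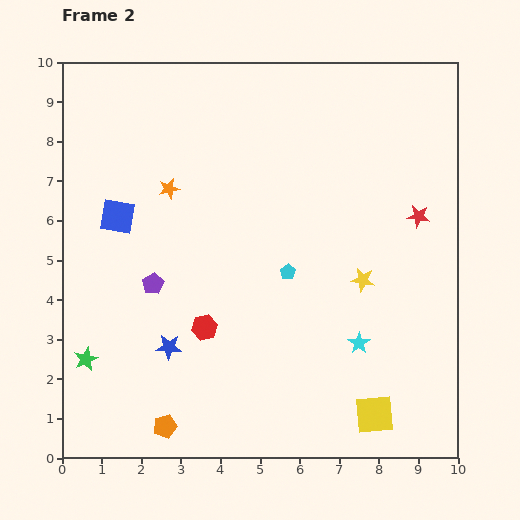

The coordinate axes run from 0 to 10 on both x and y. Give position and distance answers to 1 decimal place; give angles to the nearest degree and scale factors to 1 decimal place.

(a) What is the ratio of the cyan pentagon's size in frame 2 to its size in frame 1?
0.6×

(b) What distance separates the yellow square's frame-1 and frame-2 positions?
3.3

The yellow square moved from (9.0, 4.2) to (7.9, 1.1), a distance of √(1.1² + 3.1²) ≈ 3.3.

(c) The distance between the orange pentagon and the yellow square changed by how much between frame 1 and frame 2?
-1.9

Distance in frame 1: 7.2. Distance in frame 2: 5.3.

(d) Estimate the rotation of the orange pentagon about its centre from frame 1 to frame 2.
22° clockwise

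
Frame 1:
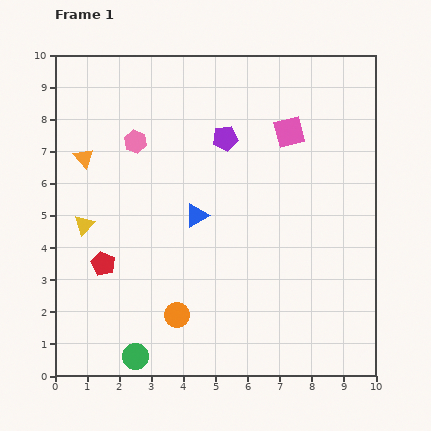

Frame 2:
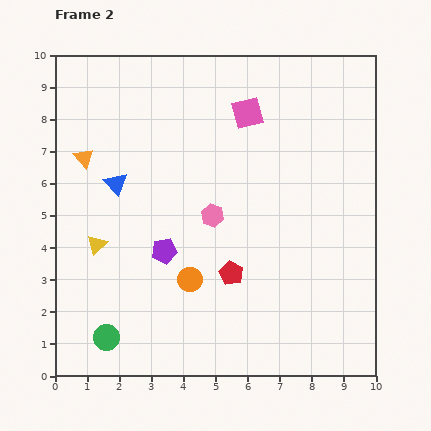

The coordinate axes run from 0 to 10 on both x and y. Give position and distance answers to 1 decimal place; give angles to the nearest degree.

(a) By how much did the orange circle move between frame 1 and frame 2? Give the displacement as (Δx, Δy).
(0.4, 1.1)

The orange circle was at (3.8, 1.9) in frame 1 and (4.2, 3.0) in frame 2.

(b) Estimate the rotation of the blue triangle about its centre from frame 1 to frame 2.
42° counter-clockwise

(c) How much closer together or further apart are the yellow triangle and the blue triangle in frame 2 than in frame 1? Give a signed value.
-1.5

Distance in frame 1: 3.5. Distance in frame 2: 2.0.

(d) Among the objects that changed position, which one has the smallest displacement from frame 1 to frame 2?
the yellow triangle

(moved 0.7)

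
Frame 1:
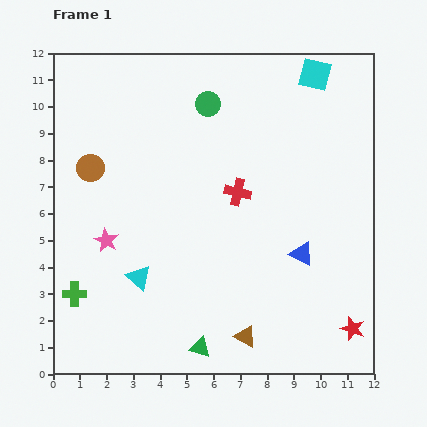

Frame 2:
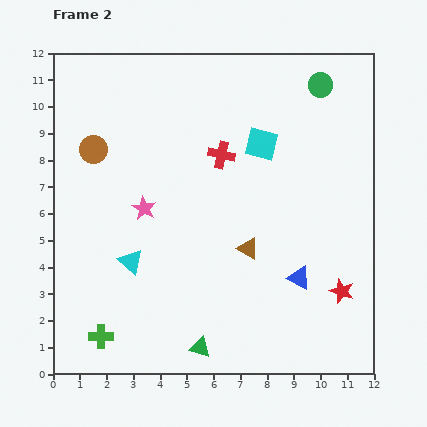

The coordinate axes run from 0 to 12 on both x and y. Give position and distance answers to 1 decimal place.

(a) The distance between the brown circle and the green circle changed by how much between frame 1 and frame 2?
+3.8

Distance in frame 1: 5.0. Distance in frame 2: 8.8.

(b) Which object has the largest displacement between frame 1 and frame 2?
the green circle

(moved 4.3; next 3.3)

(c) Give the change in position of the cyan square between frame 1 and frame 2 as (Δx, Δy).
(-2.0, -2.6)

The cyan square was at (9.8, 11.2) in frame 1 and (7.8, 8.6) in frame 2.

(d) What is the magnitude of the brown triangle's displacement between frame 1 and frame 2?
3.3

The brown triangle moved from (7.2, 1.4) to (7.3, 4.7), a distance of √(0.1² + 3.3²) ≈ 3.3.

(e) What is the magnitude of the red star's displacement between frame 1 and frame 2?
1.5

The red star moved from (11.2, 1.7) to (10.8, 3.1), a distance of √(0.4² + 1.4²) ≈ 1.5.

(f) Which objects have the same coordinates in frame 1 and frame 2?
the green triangle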